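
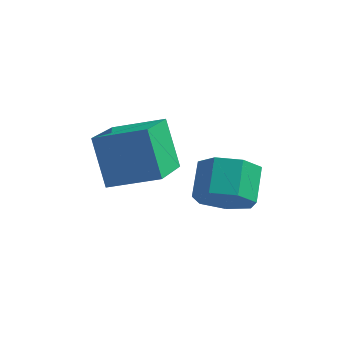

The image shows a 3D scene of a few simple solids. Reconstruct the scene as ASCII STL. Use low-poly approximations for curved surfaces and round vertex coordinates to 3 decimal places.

solid 
facet normal -0.889 -0.349 -0.295
outer loop
vertex -2.622 -1.562 -1.46
vertex -3.076 0.059 -2.008
vertex -2.062 -1.857 -2.797
endloop
endfacet
facet normal 0.256 -0.916 0.309
outer loop
vertex -0.844 -1.379 -2.392
vertex -2.622 -1.562 -1.46
vertex -2.062 -1.857 -2.797
endloop
endfacet
facet normal -0.889 -0.349 -0.295
outer loop
vertex -2.062 -1.857 -2.797
vertex -3.076 0.059 -2.008
vertex -2.516 -0.236 -3.345
endloop
endfacet
facet normal 0.379 -0.199 -0.904
outer loop
vertex -2.516 -0.236 -3.345
vertex -0.844 -1.379 -2.392
vertex -2.062 -1.857 -2.797
endloop
endfacet
facet normal -0.379 0.199 0.904
outer loop
vertex -2.622 -1.562 -1.46
vertex -1.858 0.537 -1.603
vertex -3.076 0.059 -2.008
endloop
endfacet
facet normal 0.256 -0.916 0.309
outer loop
vertex -1.404 -1.084 -1.055
vertex -2.622 -1.562 -1.46
vertex -0.844 -1.379 -2.392
endloop
endfacet
facet normal -0.379 0.199 0.904
outer loop
vertex -1.404 -1.084 -1.055
vertex -1.858 0.537 -1.603
vertex -2.622 -1.562 -1.46
endloop
endfacet
facet normal -0.256 0.916 -0.309
outer loop
vertex -3.076 0.059 -2.008
vertex -1.858 0.537 -1.603
vertex -2.516 -0.236 -3.345
endloop
endfacet
facet normal 0.379 -0.199 -0.904
outer loop
vertex -1.298 0.242 -2.94
vertex -0.844 -1.379 -2.392
vertex -2.516 -0.236 -3.345
endloop
endfacet
facet normal -0.256 0.916 -0.309
outer loop
vertex -2.516 -0.236 -3.345
vertex -1.858 0.537 -1.603
vertex -1.298 0.242 -2.94
endloop
endfacet
facet normal 0.889 0.349 0.295
outer loop
vertex -1.298 0.242 -2.94
vertex -1.404 -1.084 -1.055
vertex -0.844 -1.379 -2.392
endloop
endfacet
facet normal 0.889 0.349 0.295
outer loop
vertex -1.858 0.537 -1.603
vertex -1.404 -1.084 -1.055
vertex -1.298 0.242 -2.94
endloop
endfacet
facet normal 0.254 -0.711 -0.656
outer loop
vertex 0.134 0.502 -3.65
vertex -0.387 0.802 -4.177
vertex 0.385 0.987 -4.078
endloop
endfacet
facet normal 0.897 -0.080 0.435
outer loop
vertex 0.134 0.502 -3.65
vertex 0.385 0.987 -4.078
vertex -0.152 1.297 -2.915
endloop
endfacet
facet normal 0.897 -0.080 0.435
outer loop
vertex -0.152 1.297 -2.915
vertex 0.385 0.987 -4.078
vertex 0.099 1.783 -3.343
endloop
endfacet
facet normal -0.255 0.710 0.656
outer loop
vertex -0.152 1.297 -2.915
vertex 0.099 1.783 -3.343
vertex -0.673 1.598 -3.443
endloop
endfacet
facet normal 0.254 -0.710 -0.656
outer loop
vertex 0.385 0.987 -4.078
vertex -0.387 0.802 -4.177
vertex 0.054 1.333 -4.581
endloop
endfacet
facet normal 0.841 0.497 -0.211
outer loop
vertex 0.385 0.987 -4.078
vertex 0.054 1.333 -4.581
vertex 0.099 1.783 -3.343
endloop
endfacet
facet normal 0.842 0.496 -0.211
outer loop
vertex 0.099 1.783 -3.343
vertex 0.054 1.333 -4.581
vertex -0.231 2.129 -3.846
endloop
endfacet
facet normal -0.255 0.710 0.656
outer loop
vertex 0.099 1.783 -3.343
vertex -0.231 2.129 -3.846
vertex -0.673 1.598 -3.443
endloop
endfacet
facet normal 0.255 -0.711 -0.656
outer loop
vertex 0.054 1.333 -4.581
vertex -0.387 0.802 -4.177
vertex -0.609 1.279 -4.78
endloop
endfacet
facet normal 0.153 0.699 -0.698
outer loop
vertex 0.054 1.333 -4.581
vertex -0.609 1.279 -4.78
vertex -0.231 2.129 -3.846
endloop
endfacet
facet normal 0.153 0.699 -0.698
outer loop
vertex -0.231 2.129 -3.846
vertex -0.609 1.279 -4.78
vertex -0.894 2.075 -4.045
endloop
endfacet
facet normal -0.255 0.710 0.656
outer loop
vertex -0.231 2.129 -3.846
vertex -0.894 2.075 -4.045
vertex -0.673 1.598 -3.443
endloop
endfacet
facet normal 0.255 -0.711 -0.656
outer loop
vertex -0.609 1.279 -4.78
vertex -0.387 0.802 -4.177
vertex -1.105 0.866 -4.525
endloop
endfacet
facet normal -0.652 0.375 -0.659
outer loop
vertex -0.609 1.279 -4.78
vertex -1.105 0.866 -4.525
vertex -0.894 2.075 -4.045
endloop
endfacet
facet normal -0.652 0.375 -0.659
outer loop
vertex -0.894 2.075 -4.045
vertex -1.105 0.866 -4.525
vertex -1.39 1.662 -3.79
endloop
endfacet
facet normal -0.254 0.710 0.656
outer loop
vertex -0.894 2.075 -4.045
vertex -1.39 1.662 -3.79
vertex -0.673 1.598 -3.443
endloop
endfacet
facet normal 0.255 -0.710 -0.656
outer loop
vertex -1.105 0.866 -4.525
vertex -0.387 0.802 -4.177
vertex -1.061 0.405 -4.009
endloop
endfacet
facet normal -0.965 -0.231 -0.124
outer loop
vertex -1.105 0.866 -4.525
vertex -1.061 0.405 -4.009
vertex -1.39 1.662 -3.79
endloop
endfacet
facet normal -0.965 -0.231 -0.124
outer loop
vertex -1.39 1.662 -3.79
vertex -1.061 0.405 -4.009
vertex -1.346 1.2 -3.274
endloop
endfacet
facet normal -0.255 0.710 0.657
outer loop
vertex -1.39 1.662 -3.79
vertex -1.346 1.2 -3.274
vertex -0.673 1.598 -3.443
endloop
endfacet
facet normal 0.255 -0.711 -0.656
outer loop
vertex -1.061 0.405 -4.009
vertex -0.387 0.802 -4.177
vertex -0.51 0.243 -3.619
endloop
endfacet
facet normal -0.552 -0.664 0.504
outer loop
vertex -1.061 0.405 -4.009
vertex -0.51 0.243 -3.619
vertex -1.346 1.2 -3.274
endloop
endfacet
facet normal -0.552 -0.664 0.504
outer loop
vertex -1.346 1.2 -3.274
vertex -0.51 0.243 -3.619
vertex -0.795 1.038 -2.884
endloop
endfacet
facet normal -0.255 0.710 0.656
outer loop
vertex -1.346 1.2 -3.274
vertex -0.795 1.038 -2.884
vertex -0.673 1.598 -3.443
endloop
endfacet
facet normal 0.254 -0.711 -0.656
outer loop
vertex -0.51 0.243 -3.619
vertex -0.387 0.802 -4.177
vertex 0.134 0.502 -3.65
endloop
endfacet
facet normal 0.276 -0.597 0.753
outer loop
vertex -0.51 0.243 -3.619
vertex 0.134 0.502 -3.65
vertex -0.795 1.038 -2.884
endloop
endfacet
facet normal 0.277 -0.597 0.753
outer loop
vertex -0.795 1.038 -2.884
vertex 0.134 0.502 -3.65
vertex -0.152 1.297 -2.915
endloop
endfacet
facet normal -0.255 0.710 0.656
outer loop
vertex -0.795 1.038 -2.884
vertex -0.152 1.297 -2.915
vertex -0.673 1.598 -3.443
endloop
endfacet

endsolid


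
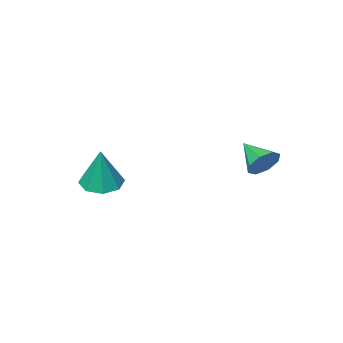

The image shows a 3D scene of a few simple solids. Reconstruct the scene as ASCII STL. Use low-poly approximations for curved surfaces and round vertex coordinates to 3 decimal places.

solid 
facet normal -0.038 0.902 -0.429
outer loop
vertex 0.157 3.643 3.229
vertex -0.528 3.82 3.662
vertex 0.286 3.915 3.789
endloop
endfacet
facet normal 0.891 -0.453 0.015
outer loop
vertex 0.157 3.643 3.229
vertex 0.286 3.915 3.789
vertex -0.472 2.44 4.318
endloop
endfacet
facet normal -0.038 0.902 -0.429
outer loop
vertex 0.286 3.915 3.789
vertex -0.528 3.82 3.662
vertex -0.062 4.131 4.274
endloop
endfacet
facet normal 0.764 -0.169 0.623
outer loop
vertex 0.286 3.915 3.789
vertex -0.062 4.131 4.274
vertex -0.472 2.44 4.318
endloop
endfacet
facet normal -0.038 0.902 -0.429
outer loop
vertex -0.062 4.131 4.274
vertex -0.528 3.82 3.662
vertex -0.684 4.165 4.401
endloop
endfacet
facet normal 0.199 -0.023 0.980
outer loop
vertex -0.062 4.131 4.274
vertex -0.684 4.165 4.401
vertex -0.472 2.44 4.318
endloop
endfacet
facet normal -0.036 0.903 -0.429
outer loop
vertex -0.684 4.165 4.401
vertex -0.528 3.82 3.662
vertex -1.214 3.998 4.094
endloop
endfacet
facet normal -0.475 -0.100 0.874
outer loop
vertex -0.684 4.165 4.401
vertex -1.214 3.998 4.094
vertex -0.472 2.44 4.318
endloop
endfacet
facet normal -0.037 0.902 -0.430
outer loop
vertex -1.214 3.998 4.094
vertex -0.528 3.82 3.662
vertex -1.343 3.726 3.534
endloop
endfacet
facet normal -0.858 -0.355 0.370
outer loop
vertex -1.214 3.998 4.094
vertex -1.343 3.726 3.534
vertex -0.472 2.44 4.318
endloop
endfacet
facet normal -0.037 0.903 -0.428
outer loop
vertex -1.343 3.726 3.534
vertex -0.528 3.82 3.662
vertex -0.995 3.51 3.049
endloop
endfacet
facet normal -0.730 -0.640 -0.239
outer loop
vertex -1.343 3.726 3.534
vertex -0.995 3.51 3.049
vertex -0.472 2.44 4.318
endloop
endfacet
facet normal -0.036 0.903 -0.429
outer loop
vertex -0.995 3.51 3.049
vertex -0.528 3.82 3.662
vertex -0.373 3.475 2.923
endloop
endfacet
facet normal -0.165 -0.786 -0.595
outer loop
vertex -0.995 3.51 3.049
vertex -0.373 3.475 2.923
vertex -0.472 2.44 4.318
endloop
endfacet
facet normal -0.038 0.902 -0.429
outer loop
vertex -0.373 3.475 2.923
vertex -0.528 3.82 3.662
vertex 0.157 3.643 3.229
endloop
endfacet
facet normal 0.508 -0.709 -0.490
outer loop
vertex -0.373 3.475 2.923
vertex 0.157 3.643 3.229
vertex -0.472 2.44 4.318
endloop
endfacet
facet normal -0.155 -0.227 -0.961
outer loop
vertex 4.666 -2.442 1.401
vertex 3.792 -1.956 1.427
vertex 4.736 -1.702 1.215
endloop
endfacet
facet normal 0.966 -0.026 0.258
outer loop
vertex 4.666 -2.442 1.401
vertex 4.736 -1.702 1.215
vertex 4.128 -1.464 3.513
endloop
endfacet
facet normal -0.155 -0.228 -0.961
outer loop
vertex 4.736 -1.702 1.215
vertex 3.792 -1.956 1.427
vertex 4.253 -1.112 1.153
endloop
endfacet
facet normal 0.760 0.636 0.135
outer loop
vertex 4.736 -1.702 1.215
vertex 4.253 -1.112 1.153
vertex 4.128 -1.464 3.513
endloop
endfacet
facet normal -0.155 -0.227 -0.961
outer loop
vertex 4.253 -1.112 1.153
vertex 3.792 -1.956 1.427
vertex 3.5 -1.016 1.252
endloop
endfacet
facet normal 0.145 0.977 0.153
outer loop
vertex 4.253 -1.112 1.153
vertex 3.5 -1.016 1.252
vertex 4.128 -1.464 3.513
endloop
endfacet
facet normal -0.155 -0.227 -0.962
outer loop
vertex 3.5 -1.016 1.252
vertex 3.792 -1.956 1.427
vertex 2.918 -1.471 1.453
endloop
endfacet
facet normal -0.520 0.799 0.303
outer loop
vertex 3.5 -1.016 1.252
vertex 2.918 -1.471 1.453
vertex 4.128 -1.464 3.513
endloop
endfacet
facet normal -0.154 -0.226 -0.962
outer loop
vertex 2.918 -1.471 1.453
vertex 3.792 -1.956 1.427
vertex 2.848 -2.21 1.638
endloop
endfacet
facet normal -0.844 0.204 0.495
outer loop
vertex 2.918 -1.471 1.453
vertex 2.848 -2.21 1.638
vertex 4.128 -1.464 3.513
endloop
endfacet
facet normal -0.154 -0.227 -0.962
outer loop
vertex 2.848 -2.21 1.638
vertex 3.792 -1.956 1.427
vertex 3.331 -2.801 1.7
endloop
endfacet
facet normal -0.639 -0.457 0.618
outer loop
vertex 2.848 -2.21 1.638
vertex 3.331 -2.801 1.7
vertex 4.128 -1.464 3.513
endloop
endfacet
facet normal -0.154 -0.227 -0.962
outer loop
vertex 3.331 -2.801 1.7
vertex 3.792 -1.956 1.427
vertex 4.084 -2.896 1.602
endloop
endfacet
facet normal -0.023 -0.800 0.600
outer loop
vertex 3.331 -2.801 1.7
vertex 4.084 -2.896 1.602
vertex 4.128 -1.464 3.513
endloop
endfacet
facet normal -0.155 -0.227 -0.961
outer loop
vertex 4.084 -2.896 1.602
vertex 3.792 -1.956 1.427
vertex 4.666 -2.442 1.401
endloop
endfacet
facet normal 0.641 -0.622 0.451
outer loop
vertex 4.084 -2.896 1.602
vertex 4.666 -2.442 1.401
vertex 4.128 -1.464 3.513
endloop
endfacet

endsolid


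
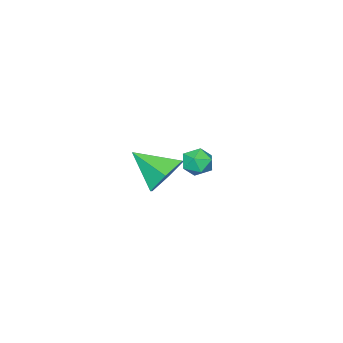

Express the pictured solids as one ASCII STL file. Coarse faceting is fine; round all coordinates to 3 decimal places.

solid 
facet normal -0.777 -0.247 0.579
outer loop
vertex 2.085 3.938 1.041
vertex 2.316 3.318 1.087
vertex 2.501 3.774 1.53
endloop
endfacet
facet normal -0.605 0.441 0.663
outer loop
vertex 2.085 3.938 1.041
vertex 2.501 3.774 1.53
vertex 2.574 4.351 1.213
endloop
endfacet
facet normal -0.650 0.759 0.026
outer loop
vertex 2.085 3.938 1.041
vertex 2.574 4.351 1.213
vertex 2.433 4.252 0.573
endloop
endfacet
facet normal -0.850 0.267 -0.453
outer loop
vertex 2.085 3.938 1.041
vertex 2.433 4.252 0.573
vertex 2.274 3.613 0.495
endloop
endfacet
facet normal -0.929 -0.354 -0.111
outer loop
vertex 2.085 3.938 1.041
vertex 2.274 3.613 0.495
vertex 2.316 3.318 1.087
endloop
endfacet
facet normal 0.073 0.473 0.878
outer loop
vertex 2.574 4.351 1.213
vertex 2.501 3.774 1.53
vertex 3.106 3.987 1.365
endloop
endfacet
facet normal -0.205 -0.638 0.742
outer loop
vertex 2.501 3.774 1.53
vertex 2.316 3.318 1.087
vertex 2.947 3.348 1.287
endloop
endfacet
facet normal -0.449 -0.812 -0.373
outer loop
vertex 2.316 3.318 1.087
vertex 2.274 3.613 0.495
vertex 2.806 3.249 0.647
endloop
endfacet
facet normal -0.321 0.193 -0.927
outer loop
vertex 2.274 3.613 0.495
vertex 2.433 4.252 0.573
vertex 2.879 3.826 0.33
endloop
endfacet
facet normal 0.002 0.988 -0.153
outer loop
vertex 2.433 4.252 0.573
vertex 2.574 4.351 1.213
vertex 3.064 4.282 0.773
endloop
endfacet
facet normal 0.850 -0.267 0.453
outer loop
vertex 3.295 3.662 0.819
vertex 3.106 3.987 1.365
vertex 2.947 3.348 1.287
endloop
endfacet
facet normal 0.650 -0.759 -0.026
outer loop
vertex 3.295 3.662 0.819
vertex 2.947 3.348 1.287
vertex 2.806 3.249 0.647
endloop
endfacet
facet normal 0.605 -0.441 -0.663
outer loop
vertex 3.295 3.662 0.819
vertex 2.806 3.249 0.647
vertex 2.879 3.826 0.33
endloop
endfacet
facet normal 0.777 0.247 -0.579
outer loop
vertex 3.295 3.662 0.819
vertex 2.879 3.826 0.33
vertex 3.064 4.282 0.773
endloop
endfacet
facet normal 0.929 0.354 0.111
outer loop
vertex 3.295 3.662 0.819
vertex 3.064 4.282 0.773
vertex 3.106 3.987 1.365
endloop
endfacet
facet normal 0.321 -0.193 0.927
outer loop
vertex 2.947 3.348 1.287
vertex 3.106 3.987 1.365
vertex 2.501 3.774 1.53
endloop
endfacet
facet normal -0.002 -0.988 0.153
outer loop
vertex 2.806 3.249 0.647
vertex 2.947 3.348 1.287
vertex 2.316 3.318 1.087
endloop
endfacet
facet normal -0.073 -0.473 -0.878
outer loop
vertex 2.879 3.826 0.33
vertex 2.806 3.249 0.647
vertex 2.274 3.613 0.495
endloop
endfacet
facet normal 0.205 0.638 -0.742
outer loop
vertex 3.064 4.282 0.773
vertex 2.879 3.826 0.33
vertex 2.433 4.252 0.573
endloop
endfacet
facet normal 0.449 0.812 0.373
outer loop
vertex 3.106 3.987 1.365
vertex 3.064 4.282 0.773
vertex 2.574 4.351 1.213
endloop
endfacet
facet normal -0.214 0.826 -0.522
outer loop
vertex 0.269 0.174 -2.438
vertex -0.46 -0.385 -3.024
vertex -0.768 0.115 -2.106
endloop
endfacet
facet normal 0.297 0.109 0.949
outer loop
vertex 0.269 0.174 -2.438
vertex -0.768 0.115 -2.106
vertex -0.08 -1.855 -2.096
endloop
endfacet
facet normal -0.214 0.826 -0.522
outer loop
vertex -0.768 0.115 -2.106
vertex -0.46 -0.385 -3.024
vertex -1.497 -0.444 -2.692
endloop
endfacet
facet normal -0.529 -0.180 0.830
outer loop
vertex -0.768 0.115 -2.106
vertex -1.497 -0.444 -2.692
vertex -0.08 -1.855 -2.096
endloop
endfacet
facet normal -0.214 0.826 -0.521
outer loop
vertex -1.497 -0.444 -2.692
vertex -0.46 -0.385 -3.024
vertex -1.19 -0.944 -3.61
endloop
endfacet
facet normal -0.726 -0.676 0.125
outer loop
vertex -1.497 -0.444 -2.692
vertex -1.19 -0.944 -3.61
vertex -0.08 -1.855 -2.096
endloop
endfacet
facet normal -0.214 0.826 -0.521
outer loop
vertex -1.19 -0.944 -3.61
vertex -0.46 -0.385 -3.024
vertex -0.153 -0.885 -3.942
endloop
endfacet
facet normal -0.097 -0.883 -0.460
outer loop
vertex -1.19 -0.944 -3.61
vertex -0.153 -0.885 -3.942
vertex -0.08 -1.855 -2.096
endloop
endfacet
facet normal -0.214 0.826 -0.521
outer loop
vertex -0.153 -0.885 -3.942
vertex -0.46 -0.385 -3.024
vertex 0.576 -0.326 -3.356
endloop
endfacet
facet normal 0.729 -0.594 -0.341
outer loop
vertex -0.153 -0.885 -3.942
vertex 0.576 -0.326 -3.356
vertex -0.08 -1.855 -2.096
endloop
endfacet
facet normal -0.214 0.826 -0.521
outer loop
vertex 0.576 -0.326 -3.356
vertex -0.46 -0.385 -3.024
vertex 0.269 0.174 -2.438
endloop
endfacet
facet normal 0.926 -0.098 0.363
outer loop
vertex 0.576 -0.326 -3.356
vertex 0.269 0.174 -2.438
vertex -0.08 -1.855 -2.096
endloop
endfacet

endsolid


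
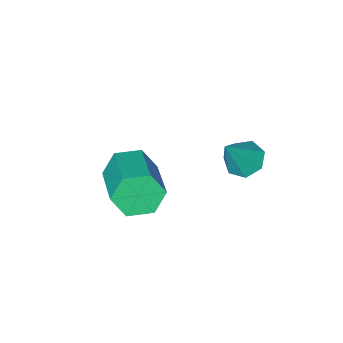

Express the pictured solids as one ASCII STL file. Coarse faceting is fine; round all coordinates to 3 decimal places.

solid 
facet normal -0.547 -0.087 -0.833
outer loop
vertex -3.457 -3.322 2.132
vertex -3.881 -2.717 2.347
vertex -3.237 -2.726 1.925
endloop
endfacet
facet normal 0.917 -0.381 -0.122
outer loop
vertex -3.457 -3.322 2.132
vertex -3.237 -2.726 1.925
vertex -2.919 -2.563 3.813
endloop
endfacet
facet normal -0.547 -0.087 -0.833
outer loop
vertex -3.237 -2.726 1.925
vertex -3.881 -2.717 2.347
vertex -3.502 -2.123 2.036
endloop
endfacet
facet normal 0.886 0.424 -0.186
outer loop
vertex -3.237 -2.726 1.925
vertex -3.502 -2.123 2.036
vertex -2.919 -2.563 3.813
endloop
endfacet
facet normal -0.547 -0.087 -0.833
outer loop
vertex -3.502 -2.123 2.036
vertex -3.881 -2.717 2.347
vertex -4.052 -1.967 2.381
endloop
endfacet
facet normal 0.340 0.933 0.120
outer loop
vertex -3.502 -2.123 2.036
vertex -4.052 -1.967 2.381
vertex -2.919 -2.563 3.813
endloop
endfacet
facet normal -0.547 -0.087 -0.832
outer loop
vertex -4.052 -1.967 2.381
vertex -3.881 -2.717 2.347
vertex -4.474 -2.375 2.701
endloop
endfacet
facet normal -0.311 0.765 0.564
outer loop
vertex -4.052 -1.967 2.381
vertex -4.474 -2.375 2.701
vertex -2.919 -2.563 3.813
endloop
endfacet
facet normal -0.547 -0.087 -0.833
outer loop
vertex -4.474 -2.375 2.701
vertex -3.881 -2.717 2.347
vertex -4.449 -3.041 2.754
endloop
endfacet
facet normal -0.578 0.043 0.815
outer loop
vertex -4.474 -2.375 2.701
vertex -4.449 -3.041 2.754
vertex -2.919 -2.563 3.813
endloop
endfacet
facet normal -0.547 -0.088 -0.833
outer loop
vertex -4.449 -3.041 2.754
vertex -3.881 -2.717 2.347
vertex -3.996 -3.462 2.501
endloop
endfacet
facet normal -0.257 -0.686 0.681
outer loop
vertex -4.449 -3.041 2.754
vertex -3.996 -3.462 2.501
vertex -2.919 -2.563 3.813
endloop
endfacet
facet normal -0.547 -0.088 -0.832
outer loop
vertex -3.996 -3.462 2.501
vertex -3.881 -2.717 2.347
vertex -3.457 -3.322 2.132
endloop
endfacet
facet normal 0.408 -0.874 0.264
outer loop
vertex -3.996 -3.462 2.501
vertex -3.457 -3.322 2.132
vertex -2.919 -2.563 3.813
endloop
endfacet
facet normal -0.403 -0.846 -0.349
outer loop
vertex -0.017 -4.662 1.226
vertex -0.551 -4.725 1.996
vertex -0.868 -4.263 1.242
endloop
endfacet
facet normal 0.134 0.323 -0.937
outer loop
vertex -0.017 -4.662 1.226
vertex -0.868 -4.263 1.242
vertex 0.846 -2.852 1.973
endloop
endfacet
facet normal 0.134 0.323 -0.937
outer loop
vertex 0.846 -2.852 1.973
vertex -0.868 -4.263 1.242
vertex -0.005 -2.453 1.989
endloop
endfacet
facet normal 0.403 0.846 0.349
outer loop
vertex 0.846 -2.852 1.973
vertex -0.005 -2.453 1.989
vertex 0.311 -2.915 2.744
endloop
endfacet
facet normal -0.403 -0.846 -0.349
outer loop
vertex -0.868 -4.263 1.242
vertex -0.551 -4.725 1.996
vertex -1.402 -4.326 2.012
endloop
endfacet
facet normal -0.717 0.529 -0.454
outer loop
vertex -0.868 -4.263 1.242
vertex -1.402 -4.326 2.012
vertex -0.005 -2.453 1.989
endloop
endfacet
facet normal -0.717 0.529 -0.455
outer loop
vertex -0.005 -2.453 1.989
vertex -1.402 -4.326 2.012
vertex -0.54 -2.516 2.759
endloop
endfacet
facet normal 0.403 0.846 0.349
outer loop
vertex -0.005 -2.453 1.989
vertex -0.54 -2.516 2.759
vertex 0.311 -2.915 2.744
endloop
endfacet
facet normal -0.403 -0.846 -0.349
outer loop
vertex -1.402 -4.326 2.012
vertex -0.551 -4.725 1.996
vertex -1.086 -4.788 2.767
endloop
endfacet
facet normal -0.851 0.206 0.483
outer loop
vertex -1.402 -4.326 2.012
vertex -1.086 -4.788 2.767
vertex -0.54 -2.516 2.759
endloop
endfacet
facet normal -0.851 0.206 0.483
outer loop
vertex -0.54 -2.516 2.759
vertex -1.086 -4.788 2.767
vertex -0.223 -2.978 3.514
endloop
endfacet
facet normal 0.403 0.846 0.349
outer loop
vertex -0.54 -2.516 2.759
vertex -0.223 -2.978 3.514
vertex 0.311 -2.915 2.744
endloop
endfacet
facet normal -0.403 -0.846 -0.349
outer loop
vertex -1.086 -4.788 2.767
vertex -0.551 -4.725 1.996
vertex -0.235 -5.187 2.751
endloop
endfacet
facet normal -0.134 -0.323 0.937
outer loop
vertex -1.086 -4.788 2.767
vertex -0.235 -5.187 2.751
vertex -0.223 -2.978 3.514
endloop
endfacet
facet normal -0.134 -0.323 0.937
outer loop
vertex -0.223 -2.978 3.514
vertex -0.235 -5.187 2.751
vertex 0.628 -3.377 3.498
endloop
endfacet
facet normal 0.403 0.846 0.349
outer loop
vertex -0.223 -2.978 3.514
vertex 0.628 -3.377 3.498
vertex 0.311 -2.915 2.744
endloop
endfacet
facet normal -0.403 -0.846 -0.349
outer loop
vertex -0.235 -5.187 2.751
vertex -0.551 -4.725 1.996
vertex 0.3 -5.124 1.981
endloop
endfacet
facet normal 0.716 -0.529 0.455
outer loop
vertex -0.235 -5.187 2.751
vertex 0.3 -5.124 1.981
vertex 0.628 -3.377 3.498
endloop
endfacet
facet normal 0.717 -0.529 0.454
outer loop
vertex 0.628 -3.377 3.498
vertex 0.3 -5.124 1.981
vertex 1.162 -3.314 2.728
endloop
endfacet
facet normal 0.403 0.846 0.349
outer loop
vertex 0.628 -3.377 3.498
vertex 1.162 -3.314 2.728
vertex 0.311 -2.915 2.744
endloop
endfacet
facet normal -0.403 -0.846 -0.349
outer loop
vertex 0.3 -5.124 1.981
vertex -0.551 -4.725 1.996
vertex -0.017 -4.662 1.226
endloop
endfacet
facet normal 0.851 -0.206 -0.483
outer loop
vertex 0.3 -5.124 1.981
vertex -0.017 -4.662 1.226
vertex 1.162 -3.314 2.728
endloop
endfacet
facet normal 0.851 -0.207 -0.483
outer loop
vertex 1.162 -3.314 2.728
vertex -0.017 -4.662 1.226
vertex 0.846 -2.852 1.973
endloop
endfacet
facet normal 0.403 0.846 0.349
outer loop
vertex 1.162 -3.314 2.728
vertex 0.846 -2.852 1.973
vertex 0.311 -2.915 2.744
endloop
endfacet

endsolid


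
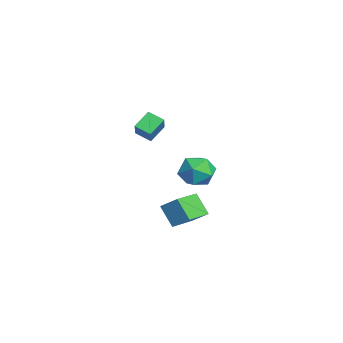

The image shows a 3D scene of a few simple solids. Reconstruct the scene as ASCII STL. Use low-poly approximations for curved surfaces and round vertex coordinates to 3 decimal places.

solid 
facet normal 0.299 -0.149 0.943
outer loop
vertex -1.136 0.123 0.43
vertex -1.532 -0.929 0.389
vertex -0.47 -0.716 0.086
endloop
endfacet
facet normal 0.722 0.321 0.613
outer loop
vertex -1.136 0.123 0.43
vertex -0.47 -0.716 0.086
vertex -0.453 0.272 -0.452
endloop
endfacet
facet normal 0.316 0.865 0.391
outer loop
vertex -1.136 0.123 0.43
vertex -0.453 0.272 -0.452
vertex -1.505 0.67 -0.482
endloop
endfacet
facet normal -0.358 0.730 0.583
outer loop
vertex -1.136 0.123 0.43
vertex -1.505 0.67 -0.482
vertex -2.172 -0.072 0.038
endloop
endfacet
facet normal -0.369 0.103 0.924
outer loop
vertex -1.136 0.123 0.43
vertex -2.172 -0.072 0.038
vertex -1.532 -0.929 0.389
endloop
endfacet
facet normal 0.999 0.003 0.037
outer loop
vertex -0.453 0.272 -0.452
vertex -0.47 -0.716 0.086
vertex -0.428 -0.688 -1.038
endloop
endfacet
facet normal 0.315 -0.758 0.571
outer loop
vertex -0.47 -0.716 0.086
vertex -1.532 -0.929 0.389
vertex -1.095 -1.43 -0.518
endloop
endfacet
facet normal -0.765 -0.350 0.541
outer loop
vertex -1.532 -0.929 0.389
vertex -2.172 -0.072 0.038
vertex -2.147 -1.032 -0.548
endloop
endfacet
facet normal -0.748 0.664 -0.011
outer loop
vertex -2.172 -0.072 0.038
vertex -1.505 0.67 -0.482
vertex -2.13 -0.044 -1.086
endloop
endfacet
facet normal 0.343 0.882 -0.322
outer loop
vertex -1.505 0.67 -0.482
vertex -0.453 0.272 -0.452
vertex -1.068 0.169 -1.389
endloop
endfacet
facet normal 0.358 -0.730 -0.583
outer loop
vertex -1.464 -0.883 -1.43
vertex -0.428 -0.688 -1.038
vertex -1.095 -1.43 -0.518
endloop
endfacet
facet normal -0.316 -0.865 -0.391
outer loop
vertex -1.464 -0.883 -1.43
vertex -1.095 -1.43 -0.518
vertex -2.147 -1.032 -0.548
endloop
endfacet
facet normal -0.722 -0.321 -0.613
outer loop
vertex -1.464 -0.883 -1.43
vertex -2.147 -1.032 -0.548
vertex -2.13 -0.044 -1.086
endloop
endfacet
facet normal -0.299 0.149 -0.943
outer loop
vertex -1.464 -0.883 -1.43
vertex -2.13 -0.044 -1.086
vertex -1.068 0.169 -1.389
endloop
endfacet
facet normal 0.369 -0.103 -0.924
outer loop
vertex -1.464 -0.883 -1.43
vertex -1.068 0.169 -1.389
vertex -0.428 -0.688 -1.038
endloop
endfacet
facet normal 0.748 -0.664 0.011
outer loop
vertex -1.095 -1.43 -0.518
vertex -0.428 -0.688 -1.038
vertex -0.47 -0.716 0.086
endloop
endfacet
facet normal -0.343 -0.882 0.322
outer loop
vertex -2.147 -1.032 -0.548
vertex -1.095 -1.43 -0.518
vertex -1.532 -0.929 0.389
endloop
endfacet
facet normal -0.999 -0.003 -0.037
outer loop
vertex -2.13 -0.044 -1.086
vertex -2.147 -1.032 -0.548
vertex -2.172 -0.072 0.038
endloop
endfacet
facet normal -0.315 0.758 -0.571
outer loop
vertex -1.068 0.169 -1.389
vertex -2.13 -0.044 -1.086
vertex -1.505 0.67 -0.482
endloop
endfacet
facet normal 0.765 0.350 -0.541
outer loop
vertex -0.428 -0.688 -1.038
vertex -1.068 0.169 -1.389
vertex -0.453 0.272 -0.452
endloop
endfacet
facet normal -0.709 0.106 -0.697
outer loop
vertex -0.9 -2.903 3.614
vertex -0.408 -2.176 3.224
vertex -0.328 -3.663 2.916
endloop
endfacet
facet normal -0.512 -0.757 0.405
outer loop
vertex 0.608 -3.804 3.836
vertex -0.9 -2.903 3.614
vertex -0.328 -3.663 2.916
endloop
endfacet
facet normal -0.709 0.106 -0.697
outer loop
vertex -0.328 -3.663 2.916
vertex -0.408 -2.176 3.224
vertex 0.164 -2.937 2.526
endloop
endfacet
facet normal 0.484 -0.645 -0.591
outer loop
vertex 0.164 -2.937 2.526
vertex 0.608 -3.804 3.836
vertex -0.328 -3.663 2.916
endloop
endfacet
facet normal -0.484 0.645 0.591
outer loop
vertex -0.9 -2.903 3.614
vertex 0.528 -2.317 4.144
vertex -0.408 -2.176 3.224
endloop
endfacet
facet normal -0.512 -0.757 0.406
outer loop
vertex 0.036 -3.043 4.534
vertex -0.9 -2.903 3.614
vertex 0.608 -3.804 3.836
endloop
endfacet
facet normal -0.484 0.645 0.591
outer loop
vertex 0.036 -3.043 4.534
vertex 0.528 -2.317 4.144
vertex -0.9 -2.903 3.614
endloop
endfacet
facet normal 0.512 0.757 -0.405
outer loop
vertex -0.408 -2.176 3.224
vertex 0.528 -2.317 4.144
vertex 0.164 -2.937 2.526
endloop
endfacet
facet normal 0.484 -0.645 -0.591
outer loop
vertex 1.1 -3.077 3.446
vertex 0.608 -3.804 3.836
vertex 0.164 -2.937 2.526
endloop
endfacet
facet normal 0.512 0.757 -0.405
outer loop
vertex 0.164 -2.937 2.526
vertex 0.528 -2.317 4.144
vertex 1.1 -3.077 3.446
endloop
endfacet
facet normal 0.709 -0.106 0.697
outer loop
vertex 1.1 -3.077 3.446
vertex 0.036 -3.043 4.534
vertex 0.608 -3.804 3.836
endloop
endfacet
facet normal 0.709 -0.106 0.697
outer loop
vertex 0.528 -2.317 4.144
vertex 0.036 -3.043 4.534
vertex 1.1 -3.077 3.446
endloop
endfacet
facet normal -0.706 0.689 -0.166
outer loop
vertex -1.827 -1.197 -2.878
vertex -1.236 -0.406 -2.111
vertex -1.051 -0.676 -4.013
endloop
endfacet
facet normal -0.473 -0.632 -0.614
outer loop
vertex 0.156 -1.854 -3.729
vertex -1.827 -1.197 -2.878
vertex -1.051 -0.676 -4.013
endloop
endfacet
facet normal -0.706 0.689 -0.166
outer loop
vertex -1.051 -0.676 -4.013
vertex -1.236 -0.406 -2.111
vertex -0.46 0.115 -3.247
endloop
endfacet
facet normal 0.527 0.354 -0.772
outer loop
vertex -0.46 0.115 -3.247
vertex 0.156 -1.854 -3.729
vertex -1.051 -0.676 -4.013
endloop
endfacet
facet normal -0.528 -0.354 0.772
outer loop
vertex -1.827 -1.197 -2.878
vertex -0.029 -1.584 -1.827
vertex -1.236 -0.406 -2.111
endloop
endfacet
facet normal -0.473 -0.633 -0.613
outer loop
vertex -0.62 -2.375 -2.593
vertex -1.827 -1.197 -2.878
vertex 0.156 -1.854 -3.729
endloop
endfacet
facet normal -0.528 -0.354 0.772
outer loop
vertex -0.62 -2.375 -2.593
vertex -0.029 -1.584 -1.827
vertex -1.827 -1.197 -2.878
endloop
endfacet
facet normal 0.473 0.633 0.613
outer loop
vertex -1.236 -0.406 -2.111
vertex -0.029 -1.584 -1.827
vertex -0.46 0.115 -3.247
endloop
endfacet
facet normal 0.528 0.354 -0.772
outer loop
vertex 0.747 -1.063 -2.962
vertex 0.156 -1.854 -3.729
vertex -0.46 0.115 -3.247
endloop
endfacet
facet normal 0.473 0.633 0.614
outer loop
vertex -0.46 0.115 -3.247
vertex -0.029 -1.584 -1.827
vertex 0.747 -1.063 -2.962
endloop
endfacet
facet normal 0.706 -0.689 0.166
outer loop
vertex 0.747 -1.063 -2.962
vertex -0.62 -2.375 -2.593
vertex 0.156 -1.854 -3.729
endloop
endfacet
facet normal 0.706 -0.689 0.166
outer loop
vertex -0.029 -1.584 -1.827
vertex -0.62 -2.375 -2.593
vertex 0.747 -1.063 -2.962
endloop
endfacet

endsolid


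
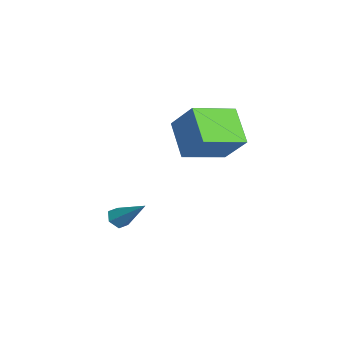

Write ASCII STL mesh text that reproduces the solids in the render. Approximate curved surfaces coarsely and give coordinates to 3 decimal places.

solid 
facet normal -0.533 -0.550 -0.643
outer loop
vertex 3.67 -3.409 -2.338
vertex 3.249 -3.397 -1.999
vertex 3.305 -3.013 -2.374
endloop
endfacet
facet normal 0.628 0.527 -0.573
outer loop
vertex 3.67 -3.409 -2.338
vertex 3.305 -3.013 -2.374
vertex 4.191 -2.423 -0.861
endloop
endfacet
facet normal -0.532 -0.551 -0.643
outer loop
vertex 3.305 -3.013 -2.374
vertex 3.249 -3.397 -1.999
vertex 2.884 -3.001 -2.036
endloop
endfacet
facet normal -0.183 0.947 -0.262
outer loop
vertex 3.305 -3.013 -2.374
vertex 2.884 -3.001 -2.036
vertex 4.191 -2.423 -0.861
endloop
endfacet
facet normal -0.532 -0.550 -0.644
outer loop
vertex 2.884 -3.001 -2.036
vertex 3.249 -3.397 -1.999
vertex 2.828 -3.386 -1.661
endloop
endfacet
facet normal -0.676 0.562 0.476
outer loop
vertex 2.884 -3.001 -2.036
vertex 2.828 -3.386 -1.661
vertex 4.191 -2.423 -0.861
endloop
endfacet
facet normal -0.531 -0.551 -0.644
outer loop
vertex 2.828 -3.386 -1.661
vertex 3.249 -3.397 -1.999
vertex 3.194 -3.782 -1.624
endloop
endfacet
facet normal -0.356 -0.245 0.902
outer loop
vertex 2.828 -3.386 -1.661
vertex 3.194 -3.782 -1.624
vertex 4.191 -2.423 -0.861
endloop
endfacet
facet normal -0.533 -0.550 -0.643
outer loop
vertex 3.194 -3.782 -1.624
vertex 3.249 -3.397 -1.999
vertex 3.614 -3.793 -1.963
endloop
endfacet
facet normal 0.458 -0.666 0.589
outer loop
vertex 3.194 -3.782 -1.624
vertex 3.614 -3.793 -1.963
vertex 4.191 -2.423 -0.861
endloop
endfacet
facet normal -0.533 -0.550 -0.643
outer loop
vertex 3.614 -3.793 -1.963
vertex 3.249 -3.397 -1.999
vertex 3.67 -3.409 -2.338
endloop
endfacet
facet normal 0.948 -0.281 -0.147
outer loop
vertex 3.614 -3.793 -1.963
vertex 3.67 -3.409 -2.338
vertex 4.191 -2.423 -0.861
endloop
endfacet
facet normal -0.752 -0.132 0.646
outer loop
vertex 3.694 -0.543 4.119
vertex 2.971 1.249 3.643
vertex 2.753 -1.251 2.878
endloop
endfacet
facet normal 0.363 -0.901 0.239
outer loop
vertex 4.129 -1.009 1.697
vertex 3.694 -0.543 4.119
vertex 2.753 -1.251 2.878
endloop
endfacet
facet normal -0.752 -0.132 0.646
outer loop
vertex 2.753 -1.251 2.878
vertex 2.971 1.249 3.643
vertex 2.03 0.541 2.403
endloop
endfacet
facet normal -0.550 -0.414 -0.725
outer loop
vertex 2.03 0.541 2.403
vertex 4.129 -1.009 1.697
vertex 2.753 -1.251 2.878
endloop
endfacet
facet normal 0.550 0.414 0.725
outer loop
vertex 3.694 -0.543 4.119
vertex 4.347 1.491 2.462
vertex 2.971 1.249 3.643
endloop
endfacet
facet normal 0.363 -0.901 0.239
outer loop
vertex 5.07 -0.301 2.937
vertex 3.694 -0.543 4.119
vertex 4.129 -1.009 1.697
endloop
endfacet
facet normal 0.550 0.414 0.725
outer loop
vertex 5.07 -0.301 2.937
vertex 4.347 1.491 2.462
vertex 3.694 -0.543 4.119
endloop
endfacet
facet normal -0.363 0.901 -0.239
outer loop
vertex 2.971 1.249 3.643
vertex 4.347 1.491 2.462
vertex 2.03 0.541 2.403
endloop
endfacet
facet normal -0.550 -0.414 -0.725
outer loop
vertex 3.406 0.783 1.221
vertex 4.129 -1.009 1.697
vertex 2.03 0.541 2.403
endloop
endfacet
facet normal -0.363 0.901 -0.238
outer loop
vertex 2.03 0.541 2.403
vertex 4.347 1.491 2.462
vertex 3.406 0.783 1.221
endloop
endfacet
facet normal 0.752 0.132 -0.646
outer loop
vertex 3.406 0.783 1.221
vertex 5.07 -0.301 2.937
vertex 4.129 -1.009 1.697
endloop
endfacet
facet normal 0.752 0.132 -0.646
outer loop
vertex 4.347 1.491 2.462
vertex 5.07 -0.301 2.937
vertex 3.406 0.783 1.221
endloop
endfacet

endsolid


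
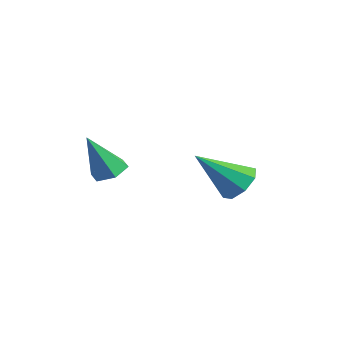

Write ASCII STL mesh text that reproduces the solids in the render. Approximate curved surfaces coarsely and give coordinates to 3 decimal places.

solid 
facet normal 0.182 0.376 -0.909
outer loop
vertex -0.425 -0.784 2.532
vertex -0.896 -1.17 2.278
vertex -1.047 -0.566 2.498
endloop
endfacet
facet normal 0.208 0.700 0.683
outer loop
vertex -0.425 -0.784 2.532
vertex -1.047 -0.566 2.498
vertex -1.204 -1.81 3.822
endloop
endfacet
facet normal 0.182 0.376 -0.909
outer loop
vertex -1.047 -0.566 2.498
vertex -0.896 -1.17 2.278
vertex -1.518 -0.952 2.244
endloop
endfacet
facet normal -0.699 0.561 0.444
outer loop
vertex -1.047 -0.566 2.498
vertex -1.518 -0.952 2.244
vertex -1.204 -1.81 3.822
endloop
endfacet
facet normal 0.181 0.376 -0.909
outer loop
vertex -1.518 -0.952 2.244
vertex -0.896 -1.17 2.278
vertex -1.368 -1.556 2.024
endloop
endfacet
facet normal -0.965 -0.258 0.051
outer loop
vertex -1.518 -0.952 2.244
vertex -1.368 -1.556 2.024
vertex -1.204 -1.81 3.822
endloop
endfacet
facet normal 0.180 0.378 -0.908
outer loop
vertex -1.368 -1.556 2.024
vertex -0.896 -1.17 2.278
vertex -0.745 -1.773 2.057
endloop
endfacet
facet normal -0.322 -0.941 -0.104
outer loop
vertex -1.368 -1.556 2.024
vertex -0.745 -1.773 2.057
vertex -1.204 -1.81 3.822
endloop
endfacet
facet normal 0.180 0.378 -0.908
outer loop
vertex -0.745 -1.773 2.057
vertex -0.896 -1.17 2.278
vertex -0.274 -1.387 2.311
endloop
endfacet
facet normal 0.584 -0.801 0.135
outer loop
vertex -0.745 -1.773 2.057
vertex -0.274 -1.387 2.311
vertex -1.204 -1.81 3.822
endloop
endfacet
facet normal 0.180 0.378 -0.908
outer loop
vertex -0.274 -1.387 2.311
vertex -0.896 -1.17 2.278
vertex -0.425 -0.784 2.532
endloop
endfacet
facet normal 0.849 0.019 0.528
outer loop
vertex -0.274 -1.387 2.311
vertex -0.425 -0.784 2.532
vertex -1.204 -1.81 3.822
endloop
endfacet
facet normal 0.381 0.628 -0.678
outer loop
vertex 0.935 2.268 0.65
vertex 0.556 2.878 1.002
vertex 1.273 2.534 1.086
endloop
endfacet
facet normal 0.560 -0.825 0.069
outer loop
vertex 0.935 2.268 0.65
vertex 1.273 2.534 1.086
vertex -0.196 1.642 2.338
endloop
endfacet
facet normal 0.381 0.629 -0.678
outer loop
vertex 1.273 2.534 1.086
vertex 0.556 2.878 1.002
vertex 1.191 3.001 1.473
endloop
endfacet
facet normal 0.722 -0.362 0.590
outer loop
vertex 1.273 2.534 1.086
vertex 1.191 3.001 1.473
vertex -0.196 1.642 2.338
endloop
endfacet
facet normal 0.382 0.628 -0.678
outer loop
vertex 1.191 3.001 1.473
vertex 0.556 2.878 1.002
vertex 0.737 3.397 1.584
endloop
endfacet
facet normal 0.383 0.185 0.905
outer loop
vertex 1.191 3.001 1.473
vertex 0.737 3.397 1.584
vertex -0.196 1.642 2.338
endloop
endfacet
facet normal 0.383 0.627 -0.678
outer loop
vertex 0.737 3.397 1.584
vertex 0.556 2.878 1.002
vertex 0.177 3.489 1.353
endloop
endfacet
facet normal -0.261 0.495 0.829
outer loop
vertex 0.737 3.397 1.584
vertex 0.177 3.489 1.353
vertex -0.196 1.642 2.338
endloop
endfacet
facet normal 0.382 0.627 -0.679
outer loop
vertex 0.177 3.489 1.353
vertex 0.556 2.878 1.002
vertex -0.161 3.223 0.917
endloop
endfacet
facet normal -0.828 0.385 0.407
outer loop
vertex 0.177 3.489 1.353
vertex -0.161 3.223 0.917
vertex -0.196 1.642 2.338
endloop
endfacet
facet normal 0.382 0.627 -0.679
outer loop
vertex -0.161 3.223 0.917
vertex 0.556 2.878 1.002
vertex -0.079 2.755 0.531
endloop
endfacet
facet normal -0.990 -0.080 -0.113
outer loop
vertex -0.161 3.223 0.917
vertex -0.079 2.755 0.531
vertex -0.196 1.642 2.338
endloop
endfacet
facet normal 0.381 0.629 -0.678
outer loop
vertex -0.079 2.755 0.531
vertex 0.556 2.878 1.002
vertex 0.375 2.36 0.42
endloop
endfacet
facet normal -0.650 -0.627 -0.428
outer loop
vertex -0.079 2.755 0.531
vertex 0.375 2.36 0.42
vertex -0.196 1.642 2.338
endloop
endfacet
facet normal 0.382 0.628 -0.678
outer loop
vertex 0.375 2.36 0.42
vertex 0.556 2.878 1.002
vertex 0.935 2.268 0.65
endloop
endfacet
facet normal -0.009 -0.936 -0.353
outer loop
vertex 0.375 2.36 0.42
vertex 0.935 2.268 0.65
vertex -0.196 1.642 2.338
endloop
endfacet

endsolid


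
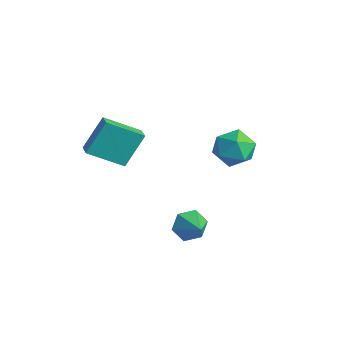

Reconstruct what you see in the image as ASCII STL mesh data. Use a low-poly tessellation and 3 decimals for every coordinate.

solid 
facet normal -0.871 -0.458 0.176
outer loop
vertex 0.094 0.588 2.519
vertex 0.486 -0.361 1.987
vertex 0.646 -0.229 3.125
endloop
endfacet
facet normal -0.727 0.018 0.687
outer loop
vertex 0.094 0.588 2.519
vertex 0.646 -0.229 3.125
vertex 0.865 0.889 3.327
endloop
endfacet
facet normal -0.652 0.657 0.378
outer loop
vertex 0.094 0.588 2.519
vertex 0.865 0.889 3.327
vertex 0.841 1.447 2.314
endloop
endfacet
facet normal -0.751 0.576 -0.324
outer loop
vertex 0.094 0.588 2.519
vertex 0.841 1.447 2.314
vertex 0.606 0.674 1.486
endloop
endfacet
facet normal -0.886 -0.114 -0.449
outer loop
vertex 0.094 0.588 2.519
vertex 0.606 0.674 1.486
vertex 0.486 -0.361 1.987
endloop
endfacet
facet normal -0.101 -0.158 0.982
outer loop
vertex 0.865 0.889 3.327
vertex 0.646 -0.229 3.125
vertex 1.734 0.126 3.294
endloop
endfacet
facet normal -0.336 -0.929 0.155
outer loop
vertex 0.646 -0.229 3.125
vertex 0.486 -0.361 1.987
vertex 1.499 -0.647 2.466
endloop
endfacet
facet normal -0.360 -0.372 -0.856
outer loop
vertex 0.486 -0.361 1.987
vertex 0.606 0.674 1.486
vertex 1.475 -0.089 1.453
endloop
endfacet
facet normal -0.141 0.743 -0.654
outer loop
vertex 0.606 0.674 1.486
vertex 0.841 1.447 2.314
vertex 1.694 1.029 1.655
endloop
endfacet
facet normal 0.019 0.876 0.482
outer loop
vertex 0.841 1.447 2.314
vertex 0.865 0.889 3.327
vertex 1.854 1.161 2.793
endloop
endfacet
facet normal 0.751 -0.576 0.324
outer loop
vertex 2.246 0.212 2.261
vertex 1.734 0.126 3.294
vertex 1.499 -0.647 2.466
endloop
endfacet
facet normal 0.652 -0.657 -0.378
outer loop
vertex 2.246 0.212 2.261
vertex 1.499 -0.647 2.466
vertex 1.475 -0.089 1.453
endloop
endfacet
facet normal 0.727 -0.018 -0.687
outer loop
vertex 2.246 0.212 2.261
vertex 1.475 -0.089 1.453
vertex 1.694 1.029 1.655
endloop
endfacet
facet normal 0.871 0.458 -0.176
outer loop
vertex 2.246 0.212 2.261
vertex 1.694 1.029 1.655
vertex 1.854 1.161 2.793
endloop
endfacet
facet normal 0.886 0.114 0.449
outer loop
vertex 2.246 0.212 2.261
vertex 1.854 1.161 2.793
vertex 1.734 0.126 3.294
endloop
endfacet
facet normal 0.141 -0.743 0.654
outer loop
vertex 1.499 -0.647 2.466
vertex 1.734 0.126 3.294
vertex 0.646 -0.229 3.125
endloop
endfacet
facet normal -0.019 -0.876 -0.482
outer loop
vertex 1.475 -0.089 1.453
vertex 1.499 -0.647 2.466
vertex 0.486 -0.361 1.987
endloop
endfacet
facet normal 0.101 0.158 -0.982
outer loop
vertex 1.694 1.029 1.655
vertex 1.475 -0.089 1.453
vertex 0.606 0.674 1.486
endloop
endfacet
facet normal 0.336 0.929 -0.155
outer loop
vertex 1.854 1.161 2.793
vertex 1.694 1.029 1.655
vertex 0.841 1.447 2.314
endloop
endfacet
facet normal 0.360 0.372 0.856
outer loop
vertex 1.734 0.126 3.294
vertex 1.854 1.161 2.793
vertex 0.865 0.889 3.327
endloop
endfacet
facet normal -0.906 0.357 -0.229
outer loop
vertex -4.695 -3.074 2.524
vertex -3.784 -1.464 1.429
vertex -4.716 -4.236 0.799
endloop
endfacet
facet normal -0.424 -0.749 0.509
outer loop
vertex -3.956 -4.536 0.991
vertex -4.695 -3.074 2.524
vertex -4.716 -4.236 0.799
endloop
endfacet
facet normal -0.906 0.357 -0.228
outer loop
vertex -4.716 -4.236 0.799
vertex -3.784 -1.464 1.429
vertex -3.806 -2.626 -0.297
endloop
endfacet
facet normal -0.011 -0.558 -0.829
outer loop
vertex -3.806 -2.626 -0.297
vertex -3.956 -4.536 0.991
vertex -4.716 -4.236 0.799
endloop
endfacet
facet normal 0.011 0.558 0.830
outer loop
vertex -4.695 -3.074 2.524
vertex -3.024 -1.764 1.621
vertex -3.784 -1.464 1.429
endloop
endfacet
facet normal -0.424 -0.749 0.509
outer loop
vertex -3.934 -3.374 2.717
vertex -4.695 -3.074 2.524
vertex -3.956 -4.536 0.991
endloop
endfacet
facet normal 0.010 0.559 0.829
outer loop
vertex -3.934 -3.374 2.717
vertex -3.024 -1.764 1.621
vertex -4.695 -3.074 2.524
endloop
endfacet
facet normal 0.424 0.749 -0.509
outer loop
vertex -3.784 -1.464 1.429
vertex -3.024 -1.764 1.621
vertex -3.806 -2.626 -0.297
endloop
endfacet
facet normal -0.010 -0.559 -0.829
outer loop
vertex -3.045 -2.926 -0.104
vertex -3.956 -4.536 0.991
vertex -3.806 -2.626 -0.297
endloop
endfacet
facet normal 0.424 0.749 -0.509
outer loop
vertex -3.806 -2.626 -0.297
vertex -3.024 -1.764 1.621
vertex -3.045 -2.926 -0.104
endloop
endfacet
facet normal 0.906 -0.357 0.229
outer loop
vertex -3.045 -2.926 -0.104
vertex -3.934 -3.374 2.717
vertex -3.956 -4.536 0.991
endloop
endfacet
facet normal 0.906 -0.356 0.229
outer loop
vertex -3.024 -1.764 1.621
vertex -3.934 -3.374 2.717
vertex -3.045 -2.926 -0.104
endloop
endfacet
facet normal -0.874 0.171 -0.454
outer loop
vertex 2.402 -2.308 -1.975
vertex 1.963 -2.679 -1.27
vertex 2.141 -1.787 -1.276
endloop
endfacet
facet normal 0.768 0.617 -0.173
outer loop
vertex 2.402 -2.308 -1.975
vertex 2.141 -1.787 -1.276
vertex 3.197 -2.921 -0.63
endloop
endfacet
facet normal -0.875 0.172 -0.453
outer loop
vertex 2.141 -1.787 -1.276
vertex 1.963 -2.679 -1.27
vertex 1.703 -2.158 -0.57
endloop
endfacet
facet normal 0.382 0.700 0.604
outer loop
vertex 2.141 -1.787 -1.276
vertex 1.703 -2.158 -0.57
vertex 3.197 -2.921 -0.63
endloop
endfacet
facet normal -0.875 0.171 -0.453
outer loop
vertex 1.703 -2.158 -0.57
vertex 1.963 -2.679 -1.27
vertex 1.525 -3.051 -0.564
endloop
endfacet
facet normal 0.040 -0.001 0.999
outer loop
vertex 1.703 -2.158 -0.57
vertex 1.525 -3.051 -0.564
vertex 3.197 -2.921 -0.63
endloop
endfacet
facet normal -0.875 0.171 -0.453
outer loop
vertex 1.525 -3.051 -0.564
vertex 1.963 -2.679 -1.27
vertex 1.785 -3.572 -1.264
endloop
endfacet
facet normal 0.085 -0.784 0.615
outer loop
vertex 1.525 -3.051 -0.564
vertex 1.785 -3.572 -1.264
vertex 3.197 -2.921 -0.63
endloop
endfacet
facet normal -0.874 0.171 -0.454
outer loop
vertex 1.785 -3.572 -1.264
vertex 1.963 -2.679 -1.27
vertex 2.224 -3.2 -1.969
endloop
endfacet
facet normal 0.472 -0.866 -0.163
outer loop
vertex 1.785 -3.572 -1.264
vertex 2.224 -3.2 -1.969
vertex 3.197 -2.921 -0.63
endloop
endfacet
facet normal -0.874 0.171 -0.454
outer loop
vertex 2.224 -3.2 -1.969
vertex 1.963 -2.679 -1.27
vertex 2.402 -2.308 -1.975
endloop
endfacet
facet normal 0.814 -0.166 -0.557
outer loop
vertex 2.224 -3.2 -1.969
vertex 2.402 -2.308 -1.975
vertex 3.197 -2.921 -0.63
endloop
endfacet

endsolid


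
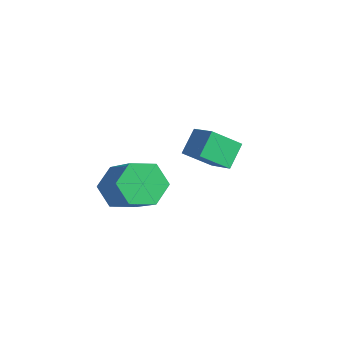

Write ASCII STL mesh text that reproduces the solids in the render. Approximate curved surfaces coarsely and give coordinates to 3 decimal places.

solid 
facet normal -0.724 0.155 -0.672
outer loop
vertex 3.092 -3.658 0.28
vertex 2.604 -3.72 0.792
vertex 2.881 -3.084 0.64
endloop
endfacet
facet normal 0.621 0.567 -0.540
outer loop
vertex 3.092 -3.658 0.28
vertex 2.881 -3.084 0.64
vertex 4.404 -3.938 1.495
endloop
endfacet
facet normal 0.621 0.569 -0.539
outer loop
vertex 4.404 -3.938 1.495
vertex 2.881 -3.084 0.64
vertex 4.192 -3.364 1.856
endloop
endfacet
facet normal 0.725 -0.154 0.671
outer loop
vertex 4.404 -3.938 1.495
vertex 4.192 -3.364 1.856
vertex 3.916 -4.0 2.008
endloop
endfacet
facet normal -0.725 0.155 -0.671
outer loop
vertex 2.881 -3.084 0.64
vertex 2.604 -3.72 0.792
vertex 2.393 -3.146 1.153
endloop
endfacet
facet normal 0.053 0.984 0.169
outer loop
vertex 2.881 -3.084 0.64
vertex 2.393 -3.146 1.153
vertex 4.192 -3.364 1.856
endloop
endfacet
facet normal 0.053 0.984 0.170
outer loop
vertex 4.192 -3.364 1.856
vertex 2.393 -3.146 1.153
vertex 3.705 -3.426 2.368
endloop
endfacet
facet normal 0.725 -0.154 0.671
outer loop
vertex 4.192 -3.364 1.856
vertex 3.705 -3.426 2.368
vertex 3.916 -4.0 2.008
endloop
endfacet
facet normal -0.725 0.155 -0.671
outer loop
vertex 2.393 -3.146 1.153
vertex 2.604 -3.72 0.792
vertex 2.116 -3.782 1.305
endloop
endfacet
facet normal -0.568 0.417 0.710
outer loop
vertex 2.393 -3.146 1.153
vertex 2.116 -3.782 1.305
vertex 3.705 -3.426 2.368
endloop
endfacet
facet normal -0.568 0.417 0.710
outer loop
vertex 3.705 -3.426 2.368
vertex 2.116 -3.782 1.305
vertex 3.428 -4.062 2.52
endloop
endfacet
facet normal 0.724 -0.155 0.672
outer loop
vertex 3.705 -3.426 2.368
vertex 3.428 -4.062 2.52
vertex 3.916 -4.0 2.008
endloop
endfacet
facet normal -0.725 0.154 -0.671
outer loop
vertex 2.116 -3.782 1.305
vertex 2.604 -3.72 0.792
vertex 2.328 -4.356 0.944
endloop
endfacet
facet normal -0.621 -0.569 0.539
outer loop
vertex 2.116 -3.782 1.305
vertex 2.328 -4.356 0.944
vertex 3.428 -4.062 2.52
endloop
endfacet
facet normal -0.622 -0.567 0.540
outer loop
vertex 3.428 -4.062 2.52
vertex 2.328 -4.356 0.944
vertex 3.639 -4.636 2.16
endloop
endfacet
facet normal 0.724 -0.155 0.672
outer loop
vertex 3.428 -4.062 2.52
vertex 3.639 -4.636 2.16
vertex 3.916 -4.0 2.008
endloop
endfacet
facet normal -0.725 0.154 -0.671
outer loop
vertex 2.328 -4.356 0.944
vertex 2.604 -3.72 0.792
vertex 2.815 -4.294 0.432
endloop
endfacet
facet normal -0.053 -0.984 -0.170
outer loop
vertex 2.328 -4.356 0.944
vertex 2.815 -4.294 0.432
vertex 3.639 -4.636 2.16
endloop
endfacet
facet normal -0.053 -0.984 -0.169
outer loop
vertex 3.639 -4.636 2.16
vertex 2.815 -4.294 0.432
vertex 4.127 -4.574 1.647
endloop
endfacet
facet normal 0.725 -0.155 0.671
outer loop
vertex 3.639 -4.636 2.16
vertex 4.127 -4.574 1.647
vertex 3.916 -4.0 2.008
endloop
endfacet
facet normal -0.724 0.155 -0.672
outer loop
vertex 2.815 -4.294 0.432
vertex 2.604 -3.72 0.792
vertex 3.092 -3.658 0.28
endloop
endfacet
facet normal 0.568 -0.417 -0.710
outer loop
vertex 2.815 -4.294 0.432
vertex 3.092 -3.658 0.28
vertex 4.127 -4.574 1.647
endloop
endfacet
facet normal 0.568 -0.417 -0.710
outer loop
vertex 4.127 -4.574 1.647
vertex 3.092 -3.658 0.28
vertex 4.404 -3.938 1.495
endloop
endfacet
facet normal 0.725 -0.155 0.671
outer loop
vertex 4.127 -4.574 1.647
vertex 4.404 -3.938 1.495
vertex 3.916 -4.0 2.008
endloop
endfacet
facet normal -0.868 0.044 -0.494
outer loop
vertex 2.009 -0.981 1.442
vertex 2.395 -0.264 0.828
vertex 2.285 -1.592 0.903
endloop
endfacet
facet normal -0.379 -0.703 0.603
outer loop
vertex 3.145 -1.636 1.392
vertex 2.009 -0.981 1.442
vertex 2.285 -1.592 0.903
endloop
endfacet
facet normal -0.868 0.044 -0.494
outer loop
vertex 2.285 -1.592 0.903
vertex 2.395 -0.264 0.828
vertex 2.671 -0.875 0.289
endloop
endfacet
facet normal 0.320 -0.710 -0.627
outer loop
vertex 2.671 -0.875 0.289
vertex 3.145 -1.636 1.392
vertex 2.285 -1.592 0.903
endloop
endfacet
facet normal -0.320 0.710 0.627
outer loop
vertex 2.009 -0.981 1.442
vertex 3.255 -0.308 1.317
vertex 2.395 -0.264 0.828
endloop
endfacet
facet normal -0.379 -0.703 0.603
outer loop
vertex 2.869 -1.025 1.931
vertex 2.009 -0.981 1.442
vertex 3.145 -1.636 1.392
endloop
endfacet
facet normal -0.320 0.710 0.627
outer loop
vertex 2.869 -1.025 1.931
vertex 3.255 -0.308 1.317
vertex 2.009 -0.981 1.442
endloop
endfacet
facet normal 0.379 0.703 -0.603
outer loop
vertex 2.395 -0.264 0.828
vertex 3.255 -0.308 1.317
vertex 2.671 -0.875 0.289
endloop
endfacet
facet normal 0.320 -0.710 -0.627
outer loop
vertex 3.531 -0.919 0.778
vertex 3.145 -1.636 1.392
vertex 2.671 -0.875 0.289
endloop
endfacet
facet normal 0.379 0.703 -0.603
outer loop
vertex 2.671 -0.875 0.289
vertex 3.255 -0.308 1.317
vertex 3.531 -0.919 0.778
endloop
endfacet
facet normal 0.868 -0.044 0.494
outer loop
vertex 3.531 -0.919 0.778
vertex 2.869 -1.025 1.931
vertex 3.145 -1.636 1.392
endloop
endfacet
facet normal 0.868 -0.044 0.494
outer loop
vertex 3.255 -0.308 1.317
vertex 2.869 -1.025 1.931
vertex 3.531 -0.919 0.778
endloop
endfacet

endsolid


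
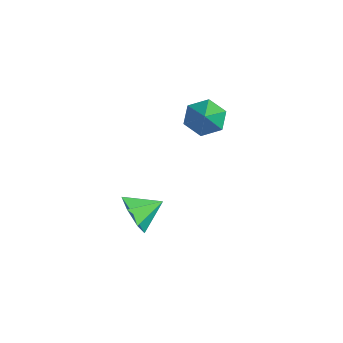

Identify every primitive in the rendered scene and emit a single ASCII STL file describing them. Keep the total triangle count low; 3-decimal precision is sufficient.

solid 
facet normal -0.081 -0.909 -0.409
outer loop
vertex 3.102 -4.594 -1.919
vertex 2.65 -4.218 -2.666
vertex 3.582 -4.355 -2.545
endloop
endfacet
facet normal 0.713 0.267 0.649
outer loop
vertex 3.102 -4.594 -1.919
vertex 3.582 -4.355 -2.545
vertex 2.75 -3.082 -2.154
endloop
endfacet
facet normal -0.080 -0.909 -0.409
outer loop
vertex 3.582 -4.355 -2.545
vertex 2.65 -4.218 -2.666
vertex 3.361 -4.013 -3.261
endloop
endfacet
facet normal 0.837 0.547 0.003
outer loop
vertex 3.582 -4.355 -2.545
vertex 3.361 -4.013 -3.261
vertex 2.75 -3.082 -2.154
endloop
endfacet
facet normal -0.081 -0.909 -0.410
outer loop
vertex 3.361 -4.013 -3.261
vertex 2.65 -4.218 -2.666
vertex 2.604 -3.825 -3.529
endloop
endfacet
facet normal 0.366 0.802 -0.472
outer loop
vertex 3.361 -4.013 -3.261
vertex 2.604 -3.825 -3.529
vertex 2.75 -3.082 -2.154
endloop
endfacet
facet normal -0.080 -0.909 -0.410
outer loop
vertex 2.604 -3.825 -3.529
vertex 2.65 -4.218 -2.666
vertex 1.882 -3.934 -3.147
endloop
endfacet
facet normal -0.347 0.840 -0.417
outer loop
vertex 2.604 -3.825 -3.529
vertex 1.882 -3.934 -3.147
vertex 2.75 -3.082 -2.154
endloop
endfacet
facet normal -0.080 -0.909 -0.409
outer loop
vertex 1.882 -3.934 -3.147
vertex 2.65 -4.218 -2.666
vertex 1.738 -4.256 -2.402
endloop
endfacet
facet normal -0.764 0.632 0.126
outer loop
vertex 1.882 -3.934 -3.147
vertex 1.738 -4.256 -2.402
vertex 2.75 -3.082 -2.154
endloop
endfacet
facet normal -0.081 -0.909 -0.409
outer loop
vertex 1.738 -4.256 -2.402
vertex 2.65 -4.218 -2.666
vertex 2.281 -4.55 -1.856
endloop
endfacet
facet normal -0.572 0.335 0.749
outer loop
vertex 1.738 -4.256 -2.402
vertex 2.281 -4.55 -1.856
vertex 2.75 -3.082 -2.154
endloop
endfacet
facet normal -0.080 -0.909 -0.409
outer loop
vertex 2.281 -4.55 -1.856
vertex 2.65 -4.218 -2.666
vertex 3.102 -4.594 -1.919
endloop
endfacet
facet normal 0.085 0.172 0.981
outer loop
vertex 2.281 -4.55 -1.856
vertex 3.102 -4.594 -1.919
vertex 2.75 -3.082 -2.154
endloop
endfacet
facet normal -0.721 0.268 -0.639
outer loop
vertex 2.585 -1.537 1.12
vertex 2.137 -1.222 1.757
vertex 2.684 -0.734 1.345
endloop
endfacet
facet normal 0.931 -0.013 -0.364
outer loop
vertex 2.585 -1.537 1.12
vertex 2.684 -0.734 1.345
vertex 3.203 -1.618 2.703
endloop
endfacet
facet normal -0.721 0.268 -0.640
outer loop
vertex 2.684 -0.734 1.345
vertex 2.137 -1.222 1.757
vertex 2.236 -0.418 1.982
endloop
endfacet
facet normal 0.716 0.678 0.167
outer loop
vertex 2.684 -0.734 1.345
vertex 2.236 -0.418 1.982
vertex 3.203 -1.618 2.703
endloop
endfacet
facet normal -0.720 0.268 -0.640
outer loop
vertex 2.236 -0.418 1.982
vertex 2.137 -1.222 1.757
vertex 1.689 -0.906 2.393
endloop
endfacet
facet normal 0.102 0.571 0.814
outer loop
vertex 2.236 -0.418 1.982
vertex 1.689 -0.906 2.393
vertex 3.203 -1.618 2.703
endloop
endfacet
facet normal -0.720 0.268 -0.640
outer loop
vertex 1.689 -0.906 2.393
vertex 2.137 -1.222 1.757
vertex 1.59 -1.709 2.168
endloop
endfacet
facet normal -0.295 -0.224 0.929
outer loop
vertex 1.689 -0.906 2.393
vertex 1.59 -1.709 2.168
vertex 3.203 -1.618 2.703
endloop
endfacet
facet normal -0.720 0.269 -0.640
outer loop
vertex 1.59 -1.709 2.168
vertex 2.137 -1.222 1.757
vertex 2.038 -2.025 1.531
endloop
endfacet
facet normal -0.080 -0.914 0.397
outer loop
vertex 1.59 -1.709 2.168
vertex 2.038 -2.025 1.531
vertex 3.203 -1.618 2.703
endloop
endfacet
facet normal -0.720 0.269 -0.639
outer loop
vertex 2.038 -2.025 1.531
vertex 2.137 -1.222 1.757
vertex 2.585 -1.537 1.12
endloop
endfacet
facet normal 0.533 -0.808 -0.250
outer loop
vertex 2.038 -2.025 1.531
vertex 2.585 -1.537 1.12
vertex 3.203 -1.618 2.703
endloop
endfacet

endsolid


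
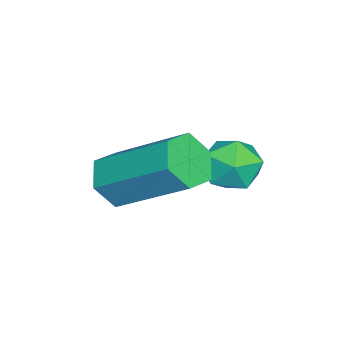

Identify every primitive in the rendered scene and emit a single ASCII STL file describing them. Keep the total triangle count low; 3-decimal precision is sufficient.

solid 
facet normal -0.669 -0.050 0.742
outer loop
vertex 0.537 3.55 -1.707
vertex 0.715 2.856 -1.593
vertex 1.067 3.383 -1.24
endloop
endfacet
facet normal -0.406 0.612 0.679
outer loop
vertex 0.537 3.55 -1.707
vertex 1.067 3.383 -1.24
vertex 1.148 3.942 -1.695
endloop
endfacet
facet normal -0.540 0.841 0.017
outer loop
vertex 0.537 3.55 -1.707
vertex 1.148 3.942 -1.695
vertex 0.846 3.761 -2.329
endloop
endfacet
facet normal -0.887 0.324 -0.331
outer loop
vertex 0.537 3.55 -1.707
vertex 0.846 3.761 -2.329
vertex 0.578 3.09 -2.267
endloop
endfacet
facet normal -0.966 -0.229 0.117
outer loop
vertex 0.537 3.55 -1.707
vertex 0.578 3.09 -2.267
vertex 0.715 2.856 -1.593
endloop
endfacet
facet normal 0.302 0.575 0.760
outer loop
vertex 1.148 3.942 -1.695
vertex 1.067 3.383 -1.24
vertex 1.702 3.49 -1.573
endloop
endfacet
facet normal -0.124 -0.494 0.861
outer loop
vertex 1.067 3.383 -1.24
vertex 0.715 2.856 -1.593
vertex 1.434 2.819 -1.511
endloop
endfacet
facet normal -0.605 -0.782 -0.148
outer loop
vertex 0.715 2.856 -1.593
vertex 0.578 3.09 -2.267
vertex 1.132 2.638 -2.145
endloop
endfacet
facet normal -0.476 0.110 -0.873
outer loop
vertex 0.578 3.09 -2.267
vertex 0.846 3.761 -2.329
vertex 1.213 3.197 -2.6
endloop
endfacet
facet normal 0.084 0.947 -0.310
outer loop
vertex 0.846 3.761 -2.329
vertex 1.148 3.942 -1.695
vertex 1.565 3.724 -2.247
endloop
endfacet
facet normal 0.887 -0.324 0.331
outer loop
vertex 1.743 3.03 -2.133
vertex 1.702 3.49 -1.573
vertex 1.434 2.819 -1.511
endloop
endfacet
facet normal 0.540 -0.841 -0.017
outer loop
vertex 1.743 3.03 -2.133
vertex 1.434 2.819 -1.511
vertex 1.132 2.638 -2.145
endloop
endfacet
facet normal 0.406 -0.612 -0.679
outer loop
vertex 1.743 3.03 -2.133
vertex 1.132 2.638 -2.145
vertex 1.213 3.197 -2.6
endloop
endfacet
facet normal 0.669 0.050 -0.742
outer loop
vertex 1.743 3.03 -2.133
vertex 1.213 3.197 -2.6
vertex 1.565 3.724 -2.247
endloop
endfacet
facet normal 0.966 0.229 -0.117
outer loop
vertex 1.743 3.03 -2.133
vertex 1.565 3.724 -2.247
vertex 1.702 3.49 -1.573
endloop
endfacet
facet normal 0.476 -0.110 0.873
outer loop
vertex 1.434 2.819 -1.511
vertex 1.702 3.49 -1.573
vertex 1.067 3.383 -1.24
endloop
endfacet
facet normal -0.084 -0.947 0.310
outer loop
vertex 1.132 2.638 -2.145
vertex 1.434 2.819 -1.511
vertex 0.715 2.856 -1.593
endloop
endfacet
facet normal -0.302 -0.575 -0.760
outer loop
vertex 1.213 3.197 -2.6
vertex 1.132 2.638 -2.145
vertex 0.578 3.09 -2.267
endloop
endfacet
facet normal 0.124 0.494 -0.861
outer loop
vertex 1.565 3.724 -2.247
vertex 1.213 3.197 -2.6
vertex 0.846 3.761 -2.329
endloop
endfacet
facet normal 0.605 0.782 0.148
outer loop
vertex 1.702 3.49 -1.573
vertex 1.565 3.724 -2.247
vertex 1.148 3.942 -1.695
endloop
endfacet
facet normal -0.177 -0.796 -0.579
outer loop
vertex 2.344 0.784 -2.326
vertex 1.706 1.032 -2.472
vertex 2.249 1.206 -2.877
endloop
endfacet
facet normal 0.975 -0.061 -0.215
outer loop
vertex 2.344 0.784 -2.326
vertex 2.249 1.206 -2.877
vertex 2.713 2.44 -1.123
endloop
endfacet
facet normal 0.975 -0.061 -0.215
outer loop
vertex 2.713 2.44 -1.123
vertex 2.249 1.206 -2.877
vertex 2.618 2.862 -1.674
endloop
endfacet
facet normal 0.178 0.796 0.579
outer loop
vertex 2.713 2.44 -1.123
vertex 2.618 2.862 -1.674
vertex 2.074 2.688 -1.268
endloop
endfacet
facet normal -0.177 -0.796 -0.579
outer loop
vertex 2.249 1.206 -2.877
vertex 1.706 1.032 -2.472
vertex 1.611 1.453 -3.022
endloop
endfacet
facet normal 0.369 0.491 -0.789
outer loop
vertex 2.249 1.206 -2.877
vertex 1.611 1.453 -3.022
vertex 2.618 2.862 -1.674
endloop
endfacet
facet normal 0.369 0.491 -0.789
outer loop
vertex 2.618 2.862 -1.674
vertex 1.611 1.453 -3.022
vertex 1.979 3.109 -1.819
endloop
endfacet
facet normal 0.177 0.797 0.578
outer loop
vertex 2.618 2.862 -1.674
vertex 1.979 3.109 -1.819
vertex 2.074 2.688 -1.268
endloop
endfacet
facet normal -0.178 -0.796 -0.579
outer loop
vertex 1.611 1.453 -3.022
vertex 1.706 1.032 -2.472
vertex 1.067 1.28 -2.617
endloop
endfacet
facet normal -0.604 0.552 -0.575
outer loop
vertex 1.611 1.453 -3.022
vertex 1.067 1.28 -2.617
vertex 1.979 3.109 -1.819
endloop
endfacet
facet normal -0.604 0.552 -0.574
outer loop
vertex 1.979 3.109 -1.819
vertex 1.067 1.28 -2.617
vertex 1.436 2.936 -1.414
endloop
endfacet
facet normal 0.177 0.797 0.578
outer loop
vertex 1.979 3.109 -1.819
vertex 1.436 2.936 -1.414
vertex 2.074 2.688 -1.268
endloop
endfacet
facet normal -0.178 -0.796 -0.579
outer loop
vertex 1.067 1.28 -2.617
vertex 1.706 1.032 -2.472
vertex 1.162 0.858 -2.066
endloop
endfacet
facet normal -0.975 0.061 0.215
outer loop
vertex 1.067 1.28 -2.617
vertex 1.162 0.858 -2.066
vertex 1.436 2.936 -1.414
endloop
endfacet
facet normal -0.975 0.061 0.215
outer loop
vertex 1.436 2.936 -1.414
vertex 1.162 0.858 -2.066
vertex 1.531 2.514 -0.863
endloop
endfacet
facet normal 0.177 0.796 0.579
outer loop
vertex 1.436 2.936 -1.414
vertex 1.531 2.514 -0.863
vertex 2.074 2.688 -1.268
endloop
endfacet
facet normal -0.177 -0.797 -0.578
outer loop
vertex 1.162 0.858 -2.066
vertex 1.706 1.032 -2.472
vertex 1.801 0.611 -1.921
endloop
endfacet
facet normal -0.369 -0.491 0.789
outer loop
vertex 1.162 0.858 -2.066
vertex 1.801 0.611 -1.921
vertex 1.531 2.514 -0.863
endloop
endfacet
facet normal -0.369 -0.491 0.789
outer loop
vertex 1.531 2.514 -0.863
vertex 1.801 0.611 -1.921
vertex 2.169 2.267 -0.718
endloop
endfacet
facet normal 0.177 0.796 0.579
outer loop
vertex 1.531 2.514 -0.863
vertex 2.169 2.267 -0.718
vertex 2.074 2.688 -1.268
endloop
endfacet
facet normal -0.177 -0.797 -0.578
outer loop
vertex 1.801 0.611 -1.921
vertex 1.706 1.032 -2.472
vertex 2.344 0.784 -2.326
endloop
endfacet
facet normal 0.604 -0.552 0.575
outer loop
vertex 1.801 0.611 -1.921
vertex 2.344 0.784 -2.326
vertex 2.169 2.267 -0.718
endloop
endfacet
facet normal 0.604 -0.552 0.575
outer loop
vertex 2.169 2.267 -0.718
vertex 2.344 0.784 -2.326
vertex 2.713 2.44 -1.123
endloop
endfacet
facet normal 0.178 0.796 0.579
outer loop
vertex 2.169 2.267 -0.718
vertex 2.713 2.44 -1.123
vertex 2.074 2.688 -1.268
endloop
endfacet

endsolid


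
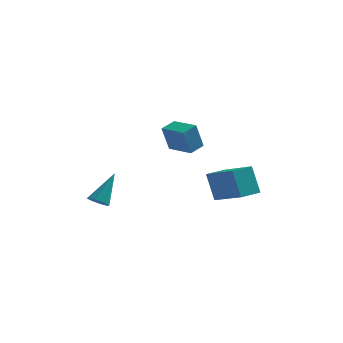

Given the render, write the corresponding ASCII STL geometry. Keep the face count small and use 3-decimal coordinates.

solid 
facet normal -0.517 -0.810 -0.276
outer loop
vertex -0.339 -2.356 3.904
vertex -1.633 -1.492 3.793
vertex -0.008 -2.054 2.399
endloop
endfacet
facet normal 0.830 -0.553 0.071
outer loop
vertex 0.493 -1.268 2.667
vertex -0.339 -2.356 3.904
vertex -0.008 -2.054 2.399
endloop
endfacet
facet normal -0.517 -0.810 -0.276
outer loop
vertex -0.008 -2.054 2.399
vertex -1.633 -1.492 3.793
vertex -1.303 -1.19 2.288
endloop
endfacet
facet normal 0.211 0.193 -0.958
outer loop
vertex -1.303 -1.19 2.288
vertex 0.493 -1.268 2.667
vertex -0.008 -2.054 2.399
endloop
endfacet
facet normal -0.211 -0.192 0.958
outer loop
vertex -0.339 -2.356 3.904
vertex -1.132 -0.706 4.061
vertex -1.633 -1.492 3.793
endloop
endfacet
facet normal 0.830 -0.554 0.071
outer loop
vertex 0.163 -1.57 4.172
vertex -0.339 -2.356 3.904
vertex 0.493 -1.268 2.667
endloop
endfacet
facet normal -0.211 -0.192 0.958
outer loop
vertex 0.163 -1.57 4.172
vertex -1.132 -0.706 4.061
vertex -0.339 -2.356 3.904
endloop
endfacet
facet normal -0.830 0.553 -0.071
outer loop
vertex -1.633 -1.492 3.793
vertex -1.132 -0.706 4.061
vertex -1.303 -1.19 2.288
endloop
endfacet
facet normal 0.211 0.192 -0.958
outer loop
vertex -0.801 -0.404 2.556
vertex 0.493 -1.268 2.667
vertex -1.303 -1.19 2.288
endloop
endfacet
facet normal -0.829 0.554 -0.071
outer loop
vertex -1.303 -1.19 2.288
vertex -1.132 -0.706 4.061
vertex -0.801 -0.404 2.556
endloop
endfacet
facet normal 0.517 0.810 0.276
outer loop
vertex -0.801 -0.404 2.556
vertex 0.163 -1.57 4.172
vertex 0.493 -1.268 2.667
endloop
endfacet
facet normal 0.517 0.810 0.276
outer loop
vertex -1.132 -0.706 4.061
vertex 0.163 -1.57 4.172
vertex -0.801 -0.404 2.556
endloop
endfacet
facet normal -0.299 -0.557 -0.775
outer loop
vertex -3.672 -4.648 -0.494
vertex -4.273 -4.522 -0.353
vertex -3.834 -4.252 -0.716
endloop
endfacet
facet normal 0.941 0.272 -0.202
outer loop
vertex -3.672 -4.648 -0.494
vertex -3.834 -4.252 -0.716
vertex -3.667 -3.398 1.213
endloop
endfacet
facet normal -0.299 -0.556 -0.775
outer loop
vertex -3.834 -4.252 -0.716
vertex -4.273 -4.522 -0.353
vertex -4.253 -4.014 -0.725
endloop
endfacet
facet normal 0.461 0.796 -0.392
outer loop
vertex -3.834 -4.252 -0.716
vertex -4.253 -4.014 -0.725
vertex -3.667 -3.398 1.213
endloop
endfacet
facet normal -0.300 -0.556 -0.775
outer loop
vertex -4.253 -4.014 -0.725
vertex -4.273 -4.522 -0.353
vertex -4.683 -4.073 -0.516
endloop
endfacet
facet normal -0.240 0.944 -0.227
outer loop
vertex -4.253 -4.014 -0.725
vertex -4.683 -4.073 -0.516
vertex -3.667 -3.398 1.213
endloop
endfacet
facet normal -0.300 -0.555 -0.776
outer loop
vertex -4.683 -4.073 -0.516
vertex -4.273 -4.522 -0.353
vertex -4.873 -4.395 -0.212
endloop
endfacet
facet normal -0.752 0.629 0.196
outer loop
vertex -4.683 -4.073 -0.516
vertex -4.873 -4.395 -0.212
vertex -3.667 -3.398 1.213
endloop
endfacet
facet normal -0.300 -0.557 -0.775
outer loop
vertex -4.873 -4.395 -0.212
vertex -4.273 -4.522 -0.353
vertex -4.711 -4.791 0.01
endloop
endfacet
facet normal -0.775 0.036 0.631
outer loop
vertex -4.873 -4.395 -0.212
vertex -4.711 -4.791 0.01
vertex -3.667 -3.398 1.213
endloop
endfacet
facet normal -0.301 -0.556 -0.775
outer loop
vertex -4.711 -4.791 0.01
vertex -4.273 -4.522 -0.353
vertex -4.292 -5.03 0.019
endloop
endfacet
facet normal -0.296 -0.488 0.821
outer loop
vertex -4.711 -4.791 0.01
vertex -4.292 -5.03 0.019
vertex -3.667 -3.398 1.213
endloop
endfacet
facet normal -0.300 -0.556 -0.775
outer loop
vertex -4.292 -5.03 0.019
vertex -4.273 -4.522 -0.353
vertex -3.862 -4.971 -0.19
endloop
endfacet
facet normal 0.406 -0.636 0.656
outer loop
vertex -4.292 -5.03 0.019
vertex -3.862 -4.971 -0.19
vertex -3.667 -3.398 1.213
endloop
endfacet
facet normal -0.299 -0.555 -0.776
outer loop
vertex -3.862 -4.971 -0.19
vertex -4.273 -4.522 -0.353
vertex -3.672 -4.648 -0.494
endloop
endfacet
facet normal 0.918 -0.321 0.233
outer loop
vertex -3.862 -4.971 -0.19
vertex -3.672 -4.648 -0.494
vertex -3.667 -3.398 1.213
endloop
endfacet
facet normal -0.721 0.568 -0.397
outer loop
vertex 0.681 -1.52 0.746
vertex 1.495 -0.506 0.719
vertex 1.202 -1.98 -0.86
endloop
endfacet
facet normal -0.626 -0.779 0.020
outer loop
vertex 2.765 -3.214 0.001
vertex 0.681 -1.52 0.746
vertex 1.202 -1.98 -0.86
endloop
endfacet
facet normal -0.721 0.568 -0.397
outer loop
vertex 1.202 -1.98 -0.86
vertex 1.495 -0.506 0.719
vertex 2.016 -0.967 -0.887
endloop
endfacet
facet normal 0.297 -0.263 -0.918
outer loop
vertex 2.016 -0.967 -0.887
vertex 2.765 -3.214 0.001
vertex 1.202 -1.98 -0.86
endloop
endfacet
facet normal -0.298 0.263 0.918
outer loop
vertex 0.681 -1.52 0.746
vertex 3.058 -1.74 1.58
vertex 1.495 -0.506 0.719
endloop
endfacet
facet normal -0.626 -0.779 0.021
outer loop
vertex 2.244 -2.753 1.607
vertex 0.681 -1.52 0.746
vertex 2.765 -3.214 0.001
endloop
endfacet
facet normal -0.298 0.264 0.918
outer loop
vertex 2.244 -2.753 1.607
vertex 3.058 -1.74 1.58
vertex 0.681 -1.52 0.746
endloop
endfacet
facet normal 0.626 0.779 -0.020
outer loop
vertex 1.495 -0.506 0.719
vertex 3.058 -1.74 1.58
vertex 2.016 -0.967 -0.887
endloop
endfacet
facet normal 0.298 -0.263 -0.918
outer loop
vertex 3.579 -2.2 -0.026
vertex 2.765 -3.214 0.001
vertex 2.016 -0.967 -0.887
endloop
endfacet
facet normal 0.626 0.780 -0.020
outer loop
vertex 2.016 -0.967 -0.887
vertex 3.058 -1.74 1.58
vertex 3.579 -2.2 -0.026
endloop
endfacet
facet normal 0.721 -0.568 0.397
outer loop
vertex 3.579 -2.2 -0.026
vertex 2.244 -2.753 1.607
vertex 2.765 -3.214 0.001
endloop
endfacet
facet normal 0.721 -0.569 0.397
outer loop
vertex 3.058 -1.74 1.58
vertex 2.244 -2.753 1.607
vertex 3.579 -2.2 -0.026
endloop
endfacet

endsolid


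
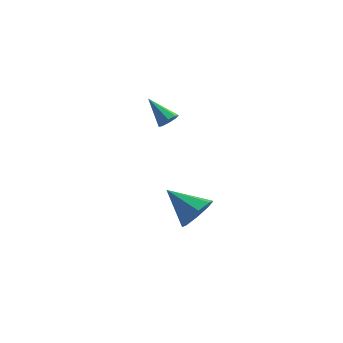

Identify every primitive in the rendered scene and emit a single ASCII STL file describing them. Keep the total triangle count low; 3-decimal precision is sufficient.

solid 
facet normal 0.743 -0.275 -0.610
outer loop
vertex -2.774 1.812 3.68
vertex -3.113 1.853 3.249
vertex -2.772 2.197 3.509
endloop
endfacet
facet normal 0.409 0.369 0.835
outer loop
vertex -2.774 1.812 3.68
vertex -2.772 2.197 3.509
vertex -4.287 2.287 4.211
endloop
endfacet
facet normal 0.743 -0.276 -0.610
outer loop
vertex -2.772 2.197 3.509
vertex -3.113 1.853 3.249
vertex -2.969 2.38 3.186
endloop
endfacet
facet normal 0.226 0.900 0.372
outer loop
vertex -2.772 2.197 3.509
vertex -2.969 2.38 3.186
vertex -4.287 2.287 4.211
endloop
endfacet
facet normal 0.745 -0.276 -0.608
outer loop
vertex -2.969 2.38 3.186
vertex -3.113 1.853 3.249
vertex -3.25 2.254 2.899
endloop
endfacet
facet normal -0.223 0.954 -0.200
outer loop
vertex -2.969 2.38 3.186
vertex -3.25 2.254 2.899
vertex -4.287 2.287 4.211
endloop
endfacet
facet normal 0.744 -0.277 -0.608
outer loop
vertex -3.25 2.254 2.899
vertex -3.113 1.853 3.249
vertex -3.451 1.894 2.817
endloop
endfacet
facet normal -0.673 0.500 -0.545
outer loop
vertex -3.25 2.254 2.899
vertex -3.451 1.894 2.817
vertex -4.287 2.287 4.211
endloop
endfacet
facet normal 0.745 -0.274 -0.609
outer loop
vertex -3.451 1.894 2.817
vertex -3.113 1.853 3.249
vertex -3.453 1.509 2.988
endloop
endfacet
facet normal -0.864 -0.201 -0.462
outer loop
vertex -3.451 1.894 2.817
vertex -3.453 1.509 2.988
vertex -4.287 2.287 4.211
endloop
endfacet
facet normal 0.744 -0.274 -0.609
outer loop
vertex -3.453 1.509 2.988
vertex -3.113 1.853 3.249
vertex -3.256 1.326 3.311
endloop
endfacet
facet normal -0.681 -0.732 0.001
outer loop
vertex -3.453 1.509 2.988
vertex -3.256 1.326 3.311
vertex -4.287 2.287 4.211
endloop
endfacet
facet normal 0.744 -0.274 -0.609
outer loop
vertex -3.256 1.326 3.311
vertex -3.113 1.853 3.249
vertex -2.975 1.451 3.598
endloop
endfacet
facet normal -0.234 -0.786 0.572
outer loop
vertex -3.256 1.326 3.311
vertex -2.975 1.451 3.598
vertex -4.287 2.287 4.211
endloop
endfacet
facet normal 0.743 -0.275 -0.610
outer loop
vertex -2.975 1.451 3.598
vertex -3.113 1.853 3.249
vertex -2.774 1.812 3.68
endloop
endfacet
facet normal 0.219 -0.330 0.918
outer loop
vertex -2.975 1.451 3.598
vertex -2.774 1.812 3.68
vertex -4.287 2.287 4.211
endloop
endfacet
facet normal 0.846 -0.170 -0.505
outer loop
vertex -1.077 1.718 -1.632
vertex -1.612 1.661 -2.51
vertex -1.148 2.418 -1.987
endloop
endfacet
facet normal 0.107 0.458 0.882
outer loop
vertex -1.077 1.718 -1.632
vertex -1.148 2.418 -1.987
vertex -3.288 1.999 -1.51
endloop
endfacet
facet normal 0.846 -0.170 -0.505
outer loop
vertex -1.148 2.418 -1.987
vertex -1.612 1.661 -2.51
vertex -1.491 2.675 -2.649
endloop
endfacet
facet normal -0.089 0.912 0.400
outer loop
vertex -1.148 2.418 -1.987
vertex -1.491 2.675 -2.649
vertex -3.288 1.999 -1.51
endloop
endfacet
facet normal 0.846 -0.170 -0.505
outer loop
vertex -1.491 2.675 -2.649
vertex -1.612 1.661 -2.51
vertex -1.905 2.338 -3.229
endloop
endfacet
facet normal -0.448 0.874 -0.188
outer loop
vertex -1.491 2.675 -2.649
vertex -1.905 2.338 -3.229
vertex -3.288 1.999 -1.51
endloop
endfacet
facet normal 0.846 -0.170 -0.505
outer loop
vertex -1.905 2.338 -3.229
vertex -1.612 1.661 -2.51
vertex -2.147 1.605 -3.388
endloop
endfacet
facet normal -0.759 0.367 -0.538
outer loop
vertex -1.905 2.338 -3.229
vertex -2.147 1.605 -3.388
vertex -3.288 1.999 -1.51
endloop
endfacet
facet normal 0.846 -0.170 -0.505
outer loop
vertex -2.147 1.605 -3.388
vertex -1.612 1.661 -2.51
vertex -2.076 0.905 -3.033
endloop
endfacet
facet normal -0.840 -0.311 -0.445
outer loop
vertex -2.147 1.605 -3.388
vertex -2.076 0.905 -3.033
vertex -3.288 1.999 -1.51
endloop
endfacet
facet normal 0.846 -0.170 -0.505
outer loop
vertex -2.076 0.905 -3.033
vertex -1.612 1.661 -2.51
vertex -1.733 0.648 -2.371
endloop
endfacet
facet normal -0.644 -0.764 0.037
outer loop
vertex -2.076 0.905 -3.033
vertex -1.733 0.648 -2.371
vertex -3.288 1.999 -1.51
endloop
endfacet
facet normal 0.846 -0.170 -0.505
outer loop
vertex -1.733 0.648 -2.371
vertex -1.612 1.661 -2.51
vertex -1.319 0.985 -1.791
endloop
endfacet
facet normal -0.285 -0.726 0.625
outer loop
vertex -1.733 0.648 -2.371
vertex -1.319 0.985 -1.791
vertex -3.288 1.999 -1.51
endloop
endfacet
facet normal 0.846 -0.170 -0.505
outer loop
vertex -1.319 0.985 -1.791
vertex -1.612 1.661 -2.51
vertex -1.077 1.718 -1.632
endloop
endfacet
facet normal 0.026 -0.220 0.975
outer loop
vertex -1.319 0.985 -1.791
vertex -1.077 1.718 -1.632
vertex -3.288 1.999 -1.51
endloop
endfacet

endsolid
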